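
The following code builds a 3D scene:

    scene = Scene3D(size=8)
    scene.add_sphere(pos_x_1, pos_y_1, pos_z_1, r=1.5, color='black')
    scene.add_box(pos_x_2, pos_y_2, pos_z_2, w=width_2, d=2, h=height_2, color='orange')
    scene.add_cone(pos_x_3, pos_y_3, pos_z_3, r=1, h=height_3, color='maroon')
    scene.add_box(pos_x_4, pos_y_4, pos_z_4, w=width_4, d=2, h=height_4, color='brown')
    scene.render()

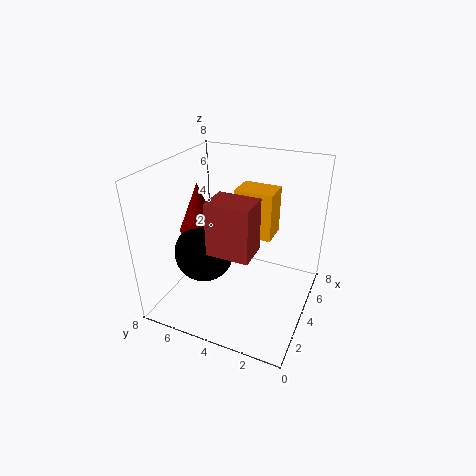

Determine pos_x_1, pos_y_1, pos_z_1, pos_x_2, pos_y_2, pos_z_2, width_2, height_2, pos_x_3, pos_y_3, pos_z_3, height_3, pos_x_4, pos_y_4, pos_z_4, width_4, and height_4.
pos_x_1 = 2
pos_y_1 = 5
pos_z_1 = 4
pos_x_2 = 3.5
pos_y_2 = 2
pos_z_2 = 4.5
width_2 = 1.5
height_2 = 2.5
pos_x_3 = 2.5
pos_y_3 = 5.5
pos_z_3 = 5
height_3 = 2.5
pos_x_4 = 0.5
pos_y_4 = 2
pos_z_4 = 5
width_4 = 1.5
height_4 = 2.5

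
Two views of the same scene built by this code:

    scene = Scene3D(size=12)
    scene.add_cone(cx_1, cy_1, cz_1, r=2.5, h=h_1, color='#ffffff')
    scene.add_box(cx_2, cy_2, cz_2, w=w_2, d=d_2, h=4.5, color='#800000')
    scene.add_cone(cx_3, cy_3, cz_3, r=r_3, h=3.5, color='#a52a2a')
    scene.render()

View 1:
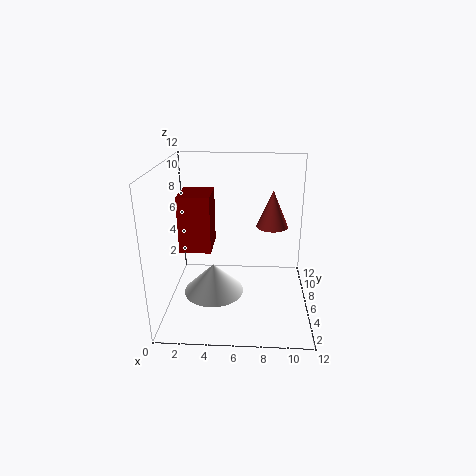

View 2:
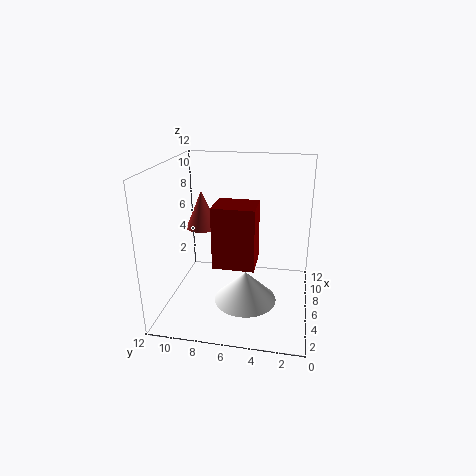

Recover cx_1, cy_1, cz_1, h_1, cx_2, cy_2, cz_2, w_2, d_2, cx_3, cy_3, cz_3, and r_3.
cx_1 = 4; cy_1 = 5; cz_1 = 1.5; h_1 = 2.5; cx_2 = 1.5; cy_2 = 4; cz_2 = 5.5; w_2 = 2.5; d_2 = 3; cx_3 = 9; cy_3 = 10; cz_3 = 5.5; r_3 = 1.5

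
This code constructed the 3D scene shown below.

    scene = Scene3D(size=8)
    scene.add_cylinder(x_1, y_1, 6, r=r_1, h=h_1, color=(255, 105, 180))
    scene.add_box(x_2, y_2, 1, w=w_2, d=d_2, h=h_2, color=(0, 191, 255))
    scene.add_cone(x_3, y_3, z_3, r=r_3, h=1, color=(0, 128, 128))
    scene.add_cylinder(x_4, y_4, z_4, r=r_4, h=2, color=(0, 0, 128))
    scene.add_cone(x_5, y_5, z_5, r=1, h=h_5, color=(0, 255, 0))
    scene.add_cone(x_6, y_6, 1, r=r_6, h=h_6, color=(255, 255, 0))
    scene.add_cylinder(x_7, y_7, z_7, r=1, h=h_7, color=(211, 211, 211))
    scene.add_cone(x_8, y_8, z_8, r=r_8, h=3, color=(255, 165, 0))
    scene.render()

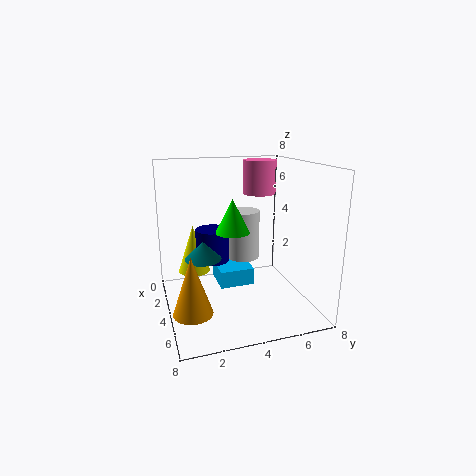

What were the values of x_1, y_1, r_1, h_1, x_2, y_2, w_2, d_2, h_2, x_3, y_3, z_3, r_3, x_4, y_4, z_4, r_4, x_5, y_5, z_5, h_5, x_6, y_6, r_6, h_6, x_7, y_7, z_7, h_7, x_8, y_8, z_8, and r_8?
x_1 = 2; y_1 = 6; r_1 = 1; h_1 = 2; x_2 = 2; y_2 = 3; w_2 = 2; d_2 = 2; h_2 = 1; x_3 = 4; y_3 = 2; z_3 = 3; r_3 = 1; x_4 = 2; y_4 = 3; z_4 = 2; r_4 = 1; x_5 = 3; y_5 = 4; z_5 = 4; h_5 = 2; x_6 = 1; y_6 = 2; r_6 = 1; h_6 = 3; x_7 = 2; y_7 = 5; z_7 = 2; h_7 = 3; x_8 = 6; y_8 = 1; z_8 = 1; r_8 = 1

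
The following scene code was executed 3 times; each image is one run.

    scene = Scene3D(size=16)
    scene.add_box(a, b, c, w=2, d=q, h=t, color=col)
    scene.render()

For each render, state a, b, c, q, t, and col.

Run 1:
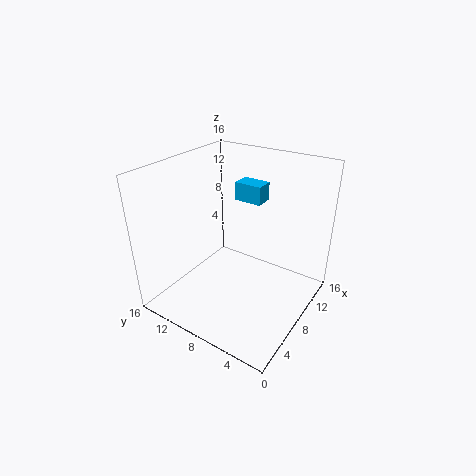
a = 9
b = 6
c = 12
q = 3
t = 2
col = 'deepskyblue'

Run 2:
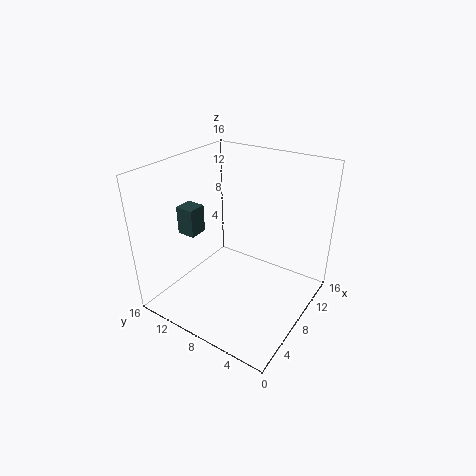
a = 4
b = 11
c = 9
q = 2
t = 3
col = 'darkslategray'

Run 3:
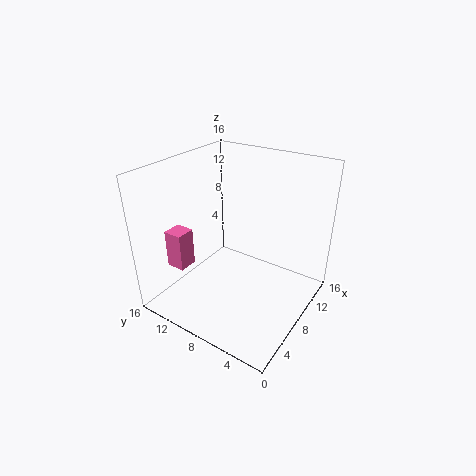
a = 2
b = 11
c = 6
q = 2
t = 4
col = 'hotpink'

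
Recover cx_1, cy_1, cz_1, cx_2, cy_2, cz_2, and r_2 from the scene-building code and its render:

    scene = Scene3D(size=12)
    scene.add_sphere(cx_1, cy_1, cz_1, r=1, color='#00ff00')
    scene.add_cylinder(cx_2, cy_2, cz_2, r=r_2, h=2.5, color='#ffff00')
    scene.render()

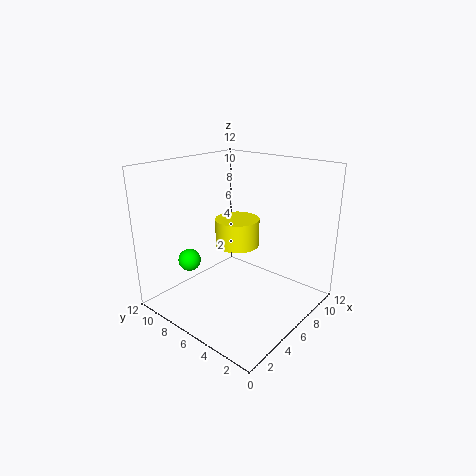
cx_1 = 4.25, cy_1 = 10.25, cz_1 = 3.25, cx_2 = 8, cy_2 = 7.75, cz_2 = 4.25, r_2 = 2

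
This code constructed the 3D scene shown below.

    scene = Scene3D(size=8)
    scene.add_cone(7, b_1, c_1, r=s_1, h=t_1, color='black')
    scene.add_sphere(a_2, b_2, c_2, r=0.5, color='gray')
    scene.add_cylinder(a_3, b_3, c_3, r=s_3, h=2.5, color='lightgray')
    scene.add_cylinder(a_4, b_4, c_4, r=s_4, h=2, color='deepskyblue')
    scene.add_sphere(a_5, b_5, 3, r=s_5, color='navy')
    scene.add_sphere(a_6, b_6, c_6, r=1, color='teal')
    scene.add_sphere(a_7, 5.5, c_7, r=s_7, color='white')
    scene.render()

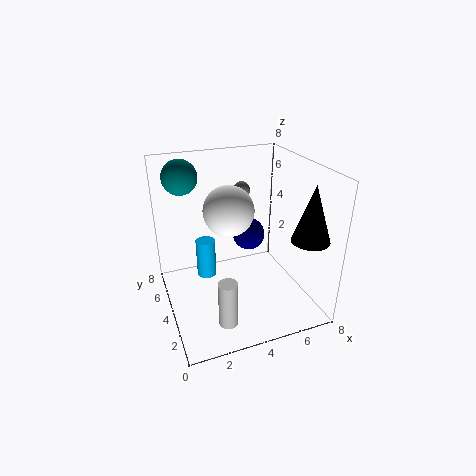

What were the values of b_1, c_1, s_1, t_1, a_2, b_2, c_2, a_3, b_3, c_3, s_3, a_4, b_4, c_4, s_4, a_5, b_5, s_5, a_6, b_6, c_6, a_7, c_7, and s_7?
b_1 = 1.5, c_1 = 4.5, s_1 = 1, t_1 = 3, a_2 = 5, b_2 = 6, c_2 = 6, a_3 = 2.5, b_3 = 1.5, c_3 = 0.5, s_3 = 0.5, a_4 = 2, b_4 = 3.5, c_4 = 2.5, s_4 = 0.5, a_5 = 5.5, b_5 = 6, s_5 = 1, a_6 = 1.5, b_6 = 6.5, c_6 = 7, a_7 = 4, c_7 = 5, s_7 = 1.5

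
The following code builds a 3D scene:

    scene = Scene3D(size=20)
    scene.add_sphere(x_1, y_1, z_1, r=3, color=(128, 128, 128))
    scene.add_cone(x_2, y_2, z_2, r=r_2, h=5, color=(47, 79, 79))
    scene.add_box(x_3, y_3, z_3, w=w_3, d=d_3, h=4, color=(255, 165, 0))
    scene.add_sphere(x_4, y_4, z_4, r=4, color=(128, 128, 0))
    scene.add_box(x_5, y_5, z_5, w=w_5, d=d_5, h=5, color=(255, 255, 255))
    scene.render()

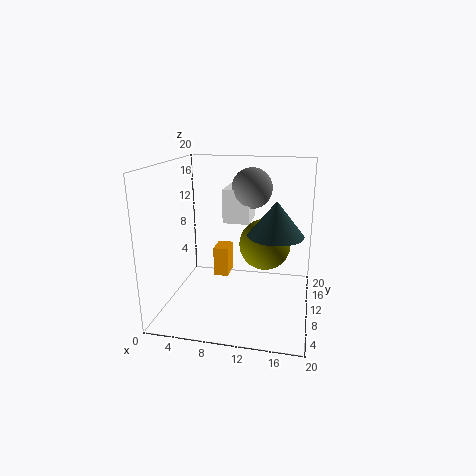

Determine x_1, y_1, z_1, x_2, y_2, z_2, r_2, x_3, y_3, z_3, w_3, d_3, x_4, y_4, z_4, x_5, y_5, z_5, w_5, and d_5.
x_1 = 11
y_1 = 15
z_1 = 16
x_2 = 15
y_2 = 12
z_2 = 10
r_2 = 4
x_3 = 7
y_3 = 8
z_3 = 5
w_3 = 2
d_3 = 3
x_4 = 13
y_4 = 16
z_4 = 7
x_5 = 7
y_5 = 13
z_5 = 11
w_5 = 4
d_5 = 5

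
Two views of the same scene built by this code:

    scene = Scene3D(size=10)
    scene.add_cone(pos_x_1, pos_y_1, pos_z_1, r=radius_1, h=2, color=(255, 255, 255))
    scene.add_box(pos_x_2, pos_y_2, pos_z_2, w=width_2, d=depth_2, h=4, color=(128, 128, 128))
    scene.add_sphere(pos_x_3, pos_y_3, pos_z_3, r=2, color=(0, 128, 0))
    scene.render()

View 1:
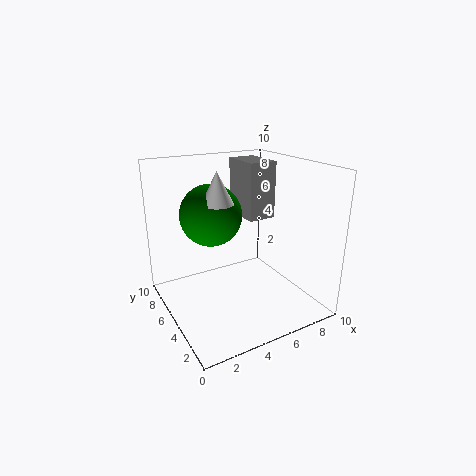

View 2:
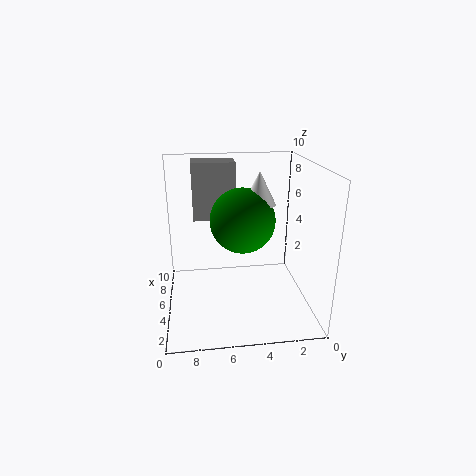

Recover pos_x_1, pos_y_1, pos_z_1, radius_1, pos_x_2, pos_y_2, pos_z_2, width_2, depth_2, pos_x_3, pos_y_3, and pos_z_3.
pos_x_1 = 3
pos_y_1 = 4
pos_z_1 = 8
radius_1 = 1
pos_x_2 = 6
pos_y_2 = 5
pos_z_2 = 6
width_2 = 2
depth_2 = 3
pos_x_3 = 3
pos_y_3 = 5
pos_z_3 = 7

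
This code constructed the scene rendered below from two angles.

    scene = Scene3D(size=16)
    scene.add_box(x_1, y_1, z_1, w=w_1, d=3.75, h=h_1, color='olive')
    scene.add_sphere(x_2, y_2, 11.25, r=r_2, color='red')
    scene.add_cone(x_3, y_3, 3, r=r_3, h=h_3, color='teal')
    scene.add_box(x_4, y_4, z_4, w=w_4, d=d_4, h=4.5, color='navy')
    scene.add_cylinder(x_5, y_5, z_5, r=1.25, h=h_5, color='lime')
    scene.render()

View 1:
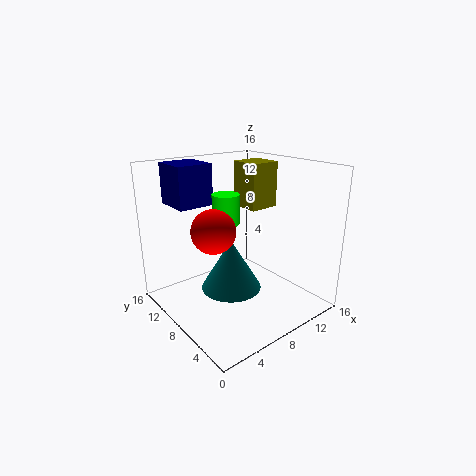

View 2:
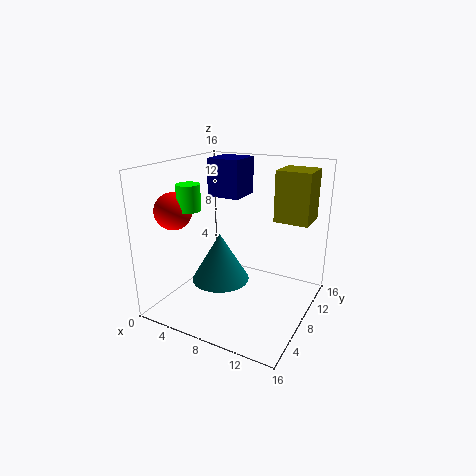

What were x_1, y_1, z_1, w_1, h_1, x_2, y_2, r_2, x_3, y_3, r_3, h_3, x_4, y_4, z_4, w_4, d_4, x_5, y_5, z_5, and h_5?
x_1 = 11.5
y_1 = 9.5
z_1 = 10
w_1 = 3.75
h_1 = 5.5
x_2 = 2.25
y_2 = 4.25
r_2 = 2
x_3 = 6.25
y_3 = 7
r_3 = 3.25
h_3 = 5.5
x_4 = 2.5
y_4 = 10.5
z_4 = 11.5
w_4 = 4
d_4 = 4.25
x_5 = 4
y_5 = 4.75
z_5 = 11.5
h_5 = 2.75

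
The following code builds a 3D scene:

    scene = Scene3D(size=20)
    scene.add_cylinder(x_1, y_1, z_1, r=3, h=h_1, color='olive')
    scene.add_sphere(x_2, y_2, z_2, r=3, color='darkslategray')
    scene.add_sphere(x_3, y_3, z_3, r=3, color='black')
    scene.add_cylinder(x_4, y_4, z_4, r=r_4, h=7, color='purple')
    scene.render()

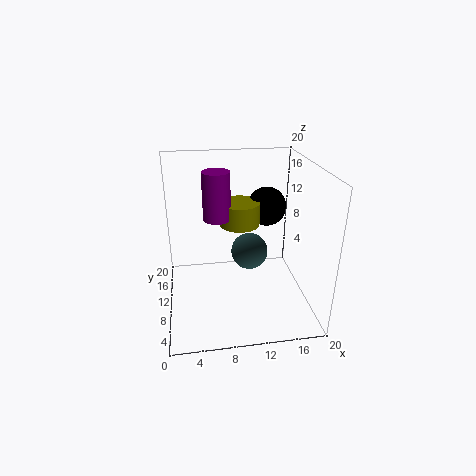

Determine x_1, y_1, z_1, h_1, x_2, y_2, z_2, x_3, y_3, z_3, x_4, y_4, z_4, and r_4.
x_1 = 11, y_1 = 14.5, z_1 = 10, h_1 = 3.5, x_2 = 13, y_2 = 16.5, z_2 = 4, x_3 = 15.5, y_3 = 16, z_3 = 12, x_4 = 7.5, y_4 = 13.5, z_4 = 11.5, r_4 = 2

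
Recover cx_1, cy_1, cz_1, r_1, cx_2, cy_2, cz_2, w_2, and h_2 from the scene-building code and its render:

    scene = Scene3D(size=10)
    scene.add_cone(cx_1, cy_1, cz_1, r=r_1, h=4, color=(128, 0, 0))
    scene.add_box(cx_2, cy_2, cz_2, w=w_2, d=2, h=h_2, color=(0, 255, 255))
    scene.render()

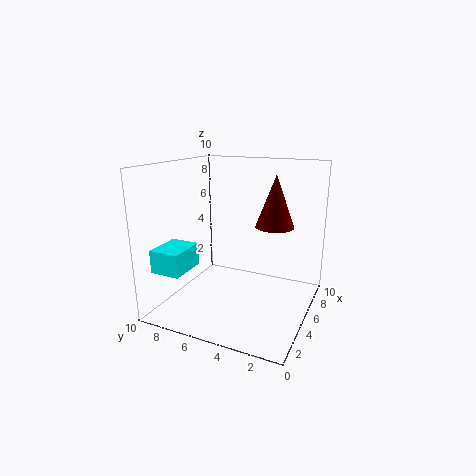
cx_1 = 8.5; cy_1 = 3.5; cz_1 = 5; r_1 = 1.5; cx_2 = 0.5; cy_2 = 7; cz_2 = 3.5; w_2 = 2.5; h_2 = 1.5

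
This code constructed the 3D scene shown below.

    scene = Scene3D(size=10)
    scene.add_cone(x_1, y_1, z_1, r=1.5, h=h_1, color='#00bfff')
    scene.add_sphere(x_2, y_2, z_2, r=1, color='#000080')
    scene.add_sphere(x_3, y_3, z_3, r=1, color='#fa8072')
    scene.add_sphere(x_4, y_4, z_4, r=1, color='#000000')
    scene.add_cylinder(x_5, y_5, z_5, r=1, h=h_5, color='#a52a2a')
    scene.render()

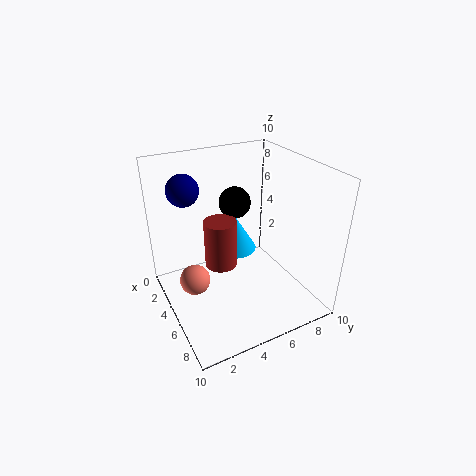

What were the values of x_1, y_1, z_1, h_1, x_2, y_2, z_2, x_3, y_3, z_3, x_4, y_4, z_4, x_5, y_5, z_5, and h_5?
x_1 = 4.5
y_1 = 5
z_1 = 4
h_1 = 2.5
x_2 = 4.5
y_2 = 1.5
z_2 = 9
x_3 = 5.5
y_3 = 1.5
z_3 = 3
x_4 = 5.5
y_4 = 4.5
z_4 = 8
x_5 = 6.5
y_5 = 3
z_5 = 4.5
h_5 = 3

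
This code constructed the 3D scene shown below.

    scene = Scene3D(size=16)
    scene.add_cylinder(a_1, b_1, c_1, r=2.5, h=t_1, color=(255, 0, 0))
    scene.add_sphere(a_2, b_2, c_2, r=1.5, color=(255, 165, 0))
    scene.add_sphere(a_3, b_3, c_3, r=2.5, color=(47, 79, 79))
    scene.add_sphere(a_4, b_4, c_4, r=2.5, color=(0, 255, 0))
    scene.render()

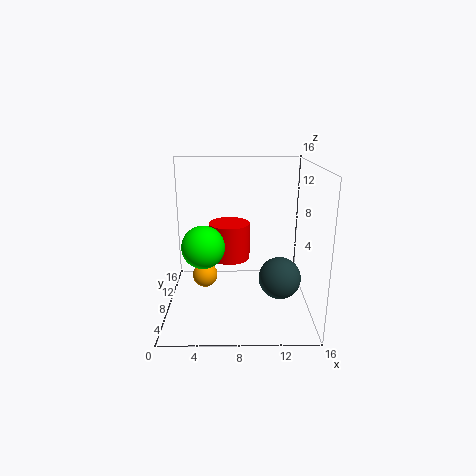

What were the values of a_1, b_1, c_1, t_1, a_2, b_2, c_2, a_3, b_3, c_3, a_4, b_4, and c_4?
a_1 = 7
b_1 = 12
c_1 = 4
t_1 = 4.5
a_2 = 4
b_2 = 10
c_2 = 2.5
a_3 = 13
b_3 = 9
c_3 = 2.5
a_4 = 4
b_4 = 9
c_4 = 6.5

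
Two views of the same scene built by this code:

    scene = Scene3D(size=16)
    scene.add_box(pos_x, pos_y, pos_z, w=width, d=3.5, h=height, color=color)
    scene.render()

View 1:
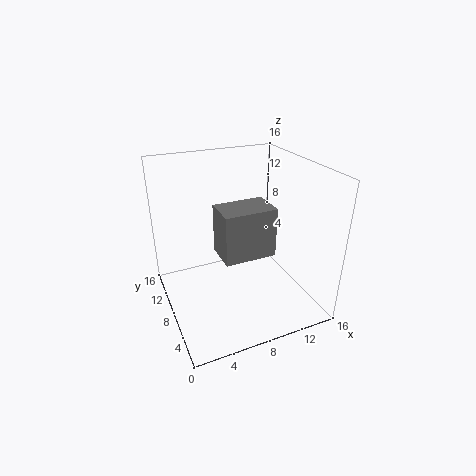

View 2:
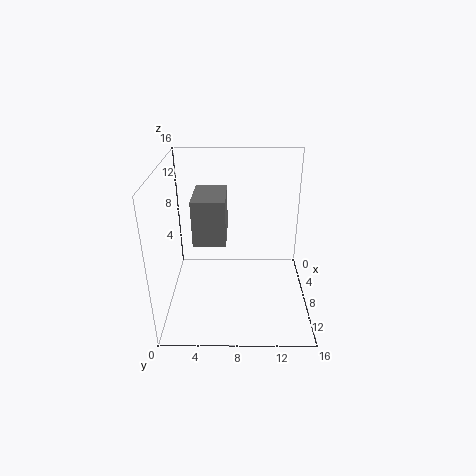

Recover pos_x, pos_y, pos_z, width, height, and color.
pos_x = 4.75, pos_y = 3.25, pos_z = 8, width = 5.25, height = 5, color = 'gray'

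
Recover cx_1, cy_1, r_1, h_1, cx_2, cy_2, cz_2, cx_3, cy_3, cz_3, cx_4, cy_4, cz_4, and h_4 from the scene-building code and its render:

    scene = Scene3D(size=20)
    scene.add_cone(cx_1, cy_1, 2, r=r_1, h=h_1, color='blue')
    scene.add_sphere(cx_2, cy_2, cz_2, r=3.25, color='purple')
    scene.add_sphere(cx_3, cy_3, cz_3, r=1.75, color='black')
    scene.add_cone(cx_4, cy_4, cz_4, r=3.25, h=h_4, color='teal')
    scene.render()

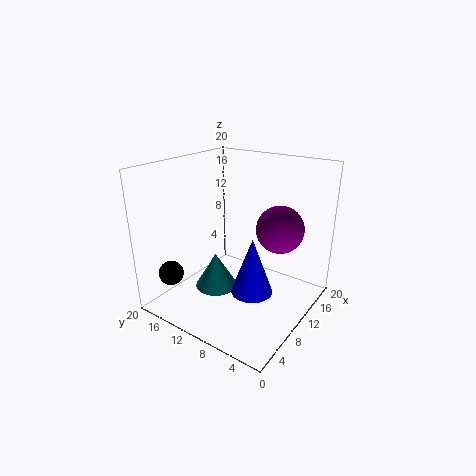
cx_1 = 10.25
cy_1 = 7.75
r_1 = 3
h_1 = 8.25
cx_2 = 12.75
cy_2 = 5
cz_2 = 11.5
cx_3 = 4
cy_3 = 17.5
cz_3 = 4.75
cx_4 = 10.75
cy_4 = 14.75
cz_4 = 0.25
h_4 = 5.5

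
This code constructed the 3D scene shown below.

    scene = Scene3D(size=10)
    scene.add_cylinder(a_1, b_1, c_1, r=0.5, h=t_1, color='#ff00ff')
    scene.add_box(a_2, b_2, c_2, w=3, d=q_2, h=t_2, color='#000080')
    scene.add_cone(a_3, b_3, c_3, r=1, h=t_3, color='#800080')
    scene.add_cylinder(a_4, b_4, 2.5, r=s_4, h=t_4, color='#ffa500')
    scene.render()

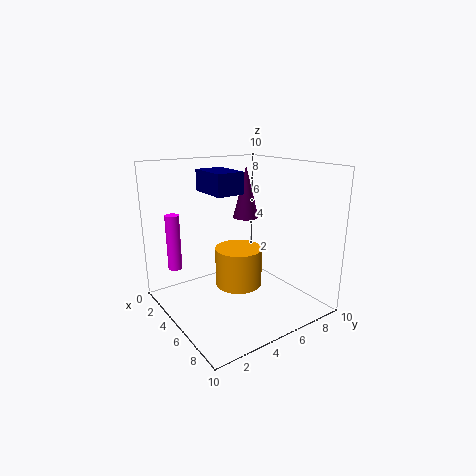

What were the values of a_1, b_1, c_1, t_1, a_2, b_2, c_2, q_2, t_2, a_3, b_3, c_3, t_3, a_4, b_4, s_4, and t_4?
a_1 = 2, b_1 = 1.5, c_1 = 2.5, t_1 = 4, a_2 = 2, b_2 = 3.5, c_2 = 8, q_2 = 2, t_2 = 1.5, a_3 = 2.5, b_3 = 7.5, c_3 = 5.5, t_3 = 4, a_4 = 6.5, b_4 = 4, s_4 = 1.5, t_4 = 2.5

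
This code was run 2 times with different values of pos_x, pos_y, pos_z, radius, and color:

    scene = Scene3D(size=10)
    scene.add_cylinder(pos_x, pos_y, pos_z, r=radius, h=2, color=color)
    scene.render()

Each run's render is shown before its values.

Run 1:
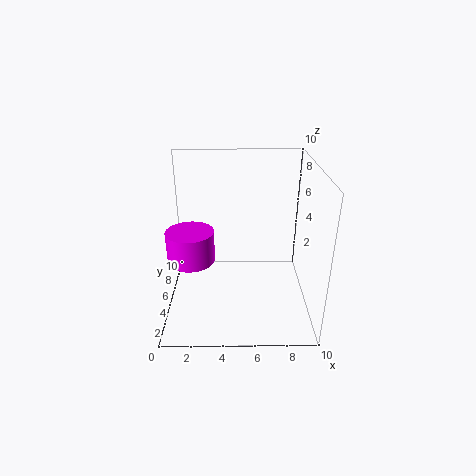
pos_x = 2
pos_y = 3
pos_z = 4.5
radius = 1.5
color = 'magenta'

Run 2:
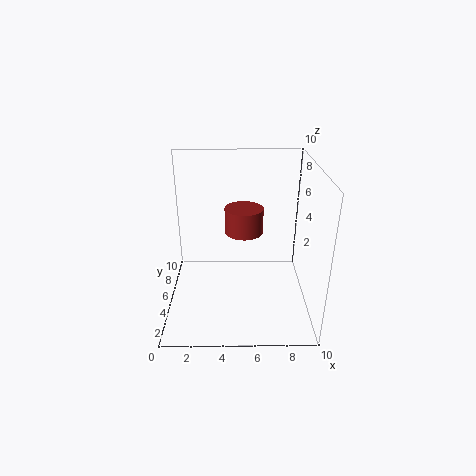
pos_x = 5.5
pos_y = 8
pos_z = 4
radius = 1.5
color = 'brown'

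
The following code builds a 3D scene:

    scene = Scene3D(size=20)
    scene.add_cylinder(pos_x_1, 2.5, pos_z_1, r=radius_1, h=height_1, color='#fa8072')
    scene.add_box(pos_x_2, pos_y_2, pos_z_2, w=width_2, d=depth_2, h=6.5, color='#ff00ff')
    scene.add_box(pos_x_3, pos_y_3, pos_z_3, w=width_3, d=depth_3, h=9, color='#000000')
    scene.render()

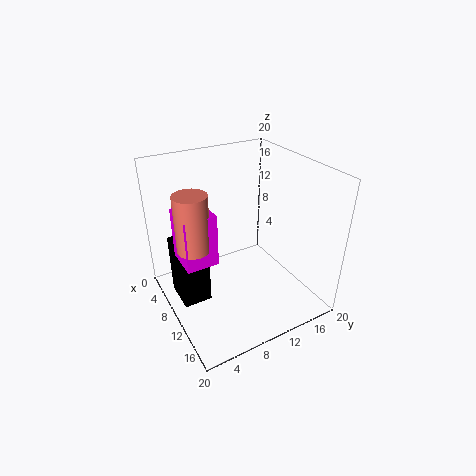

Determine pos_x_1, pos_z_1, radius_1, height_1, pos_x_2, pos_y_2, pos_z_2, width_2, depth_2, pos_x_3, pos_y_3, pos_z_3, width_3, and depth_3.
pos_x_1 = 12.5
pos_z_1 = 12
radius_1 = 2
height_1 = 7
pos_x_2 = 9.5
pos_y_2 = 1
pos_z_2 = 10
width_2 = 4.5
depth_2 = 4
pos_x_3 = 5
pos_y_3 = 1.5
pos_z_3 = 1
width_3 = 5
depth_3 = 4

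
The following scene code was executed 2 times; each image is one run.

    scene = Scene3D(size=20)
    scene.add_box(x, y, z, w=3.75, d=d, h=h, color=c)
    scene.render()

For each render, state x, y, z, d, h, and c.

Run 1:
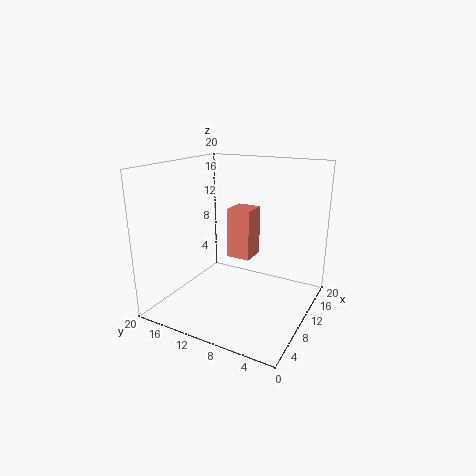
x = 11.25, y = 9, z = 6.25, d = 3.5, h = 7.25, c = 'salmon'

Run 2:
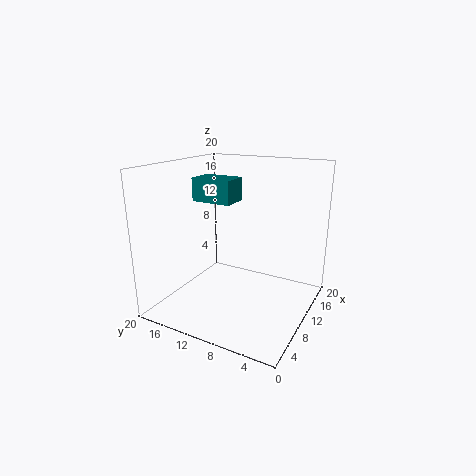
x = 8.75, y = 10.75, z = 14.75, d = 5.75, h = 3.25, c = 'teal'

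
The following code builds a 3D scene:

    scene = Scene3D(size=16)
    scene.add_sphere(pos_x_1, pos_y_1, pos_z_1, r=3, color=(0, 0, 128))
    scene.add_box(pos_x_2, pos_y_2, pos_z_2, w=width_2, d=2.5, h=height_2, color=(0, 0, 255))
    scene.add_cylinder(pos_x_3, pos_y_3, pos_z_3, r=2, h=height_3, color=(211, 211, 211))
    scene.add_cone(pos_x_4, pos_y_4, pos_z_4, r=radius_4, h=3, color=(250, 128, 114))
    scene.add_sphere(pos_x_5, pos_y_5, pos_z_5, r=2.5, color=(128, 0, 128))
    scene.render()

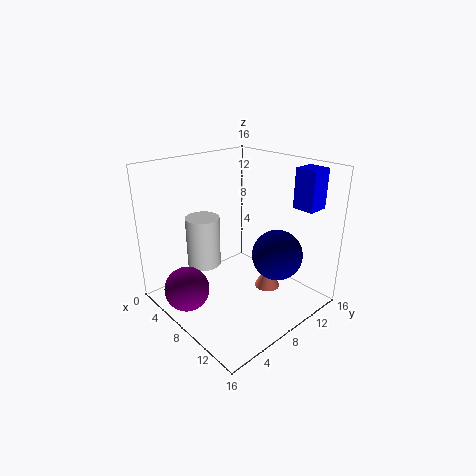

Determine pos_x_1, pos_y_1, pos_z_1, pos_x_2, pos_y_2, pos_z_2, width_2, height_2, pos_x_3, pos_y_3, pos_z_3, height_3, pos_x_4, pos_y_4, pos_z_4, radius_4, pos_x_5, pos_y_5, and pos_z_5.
pos_x_1 = 10; pos_y_1 = 12.5; pos_z_1 = 5; pos_x_2 = 11; pos_y_2 = 13.5; pos_z_2 = 11; width_2 = 2.5; height_2 = 4.5; pos_x_3 = 3.5; pos_y_3 = 6.5; pos_z_3 = 3.5; height_3 = 6; pos_x_4 = 9.5; pos_y_4 = 11.5; pos_z_4 = 1; radius_4 = 1.5; pos_x_5 = 5.5; pos_y_5 = 2.5; pos_z_5 = 2.5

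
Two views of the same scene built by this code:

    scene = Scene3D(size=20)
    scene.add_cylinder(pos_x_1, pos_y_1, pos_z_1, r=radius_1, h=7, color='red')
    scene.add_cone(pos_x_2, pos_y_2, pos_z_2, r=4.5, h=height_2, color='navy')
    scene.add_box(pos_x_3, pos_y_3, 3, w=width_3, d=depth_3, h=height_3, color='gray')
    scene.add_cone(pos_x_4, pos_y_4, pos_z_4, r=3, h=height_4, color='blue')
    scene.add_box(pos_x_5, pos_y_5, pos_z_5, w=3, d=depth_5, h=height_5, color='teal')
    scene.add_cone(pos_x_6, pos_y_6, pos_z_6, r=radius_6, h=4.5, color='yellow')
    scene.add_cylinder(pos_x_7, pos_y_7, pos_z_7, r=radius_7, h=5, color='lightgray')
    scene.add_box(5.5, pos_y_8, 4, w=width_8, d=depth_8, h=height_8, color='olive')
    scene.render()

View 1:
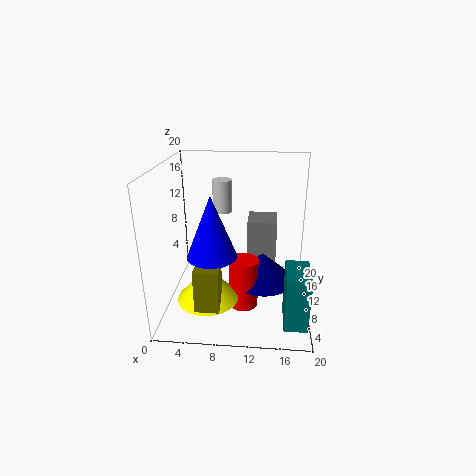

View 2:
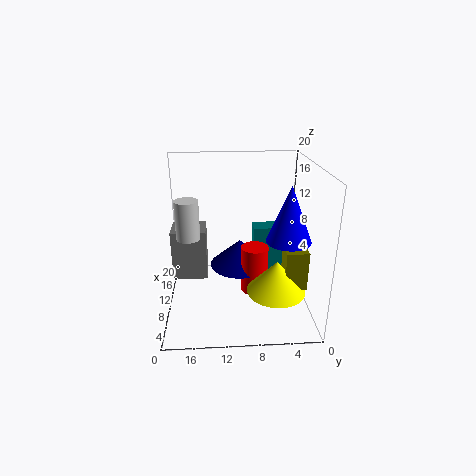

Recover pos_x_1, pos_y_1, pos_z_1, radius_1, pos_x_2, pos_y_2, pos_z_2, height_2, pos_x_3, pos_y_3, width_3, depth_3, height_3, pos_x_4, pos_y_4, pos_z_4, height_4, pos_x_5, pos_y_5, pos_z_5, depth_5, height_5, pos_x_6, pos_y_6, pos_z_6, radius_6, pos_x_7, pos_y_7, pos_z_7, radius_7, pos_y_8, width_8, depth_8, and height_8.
pos_x_1 = 11, pos_y_1 = 7.5, pos_z_1 = 1, radius_1 = 2, pos_x_2 = 13.5, pos_y_2 = 9.5, pos_z_2 = 4, height_2 = 4, pos_x_3 = 11, pos_y_3 = 14.5, width_3 = 4.5, depth_3 = 5, height_3 = 7.5, pos_x_4 = 7.5, pos_y_4 = 3.5, pos_z_4 = 10.5, height_4 = 7.5, pos_x_5 = 16.5, pos_y_5 = 2, pos_z_5 = 1, depth_5 = 5, height_5 = 7.5, pos_x_6 = 6.5, pos_y_6 = 5, pos_z_6 = 3.5, radius_6 = 4, pos_x_7 = 7, pos_y_7 = 16.5, pos_z_7 = 11.5, radius_7 = 1.5, pos_y_8 = 1, width_8 = 3, depth_8 = 3, height_8 = 5.5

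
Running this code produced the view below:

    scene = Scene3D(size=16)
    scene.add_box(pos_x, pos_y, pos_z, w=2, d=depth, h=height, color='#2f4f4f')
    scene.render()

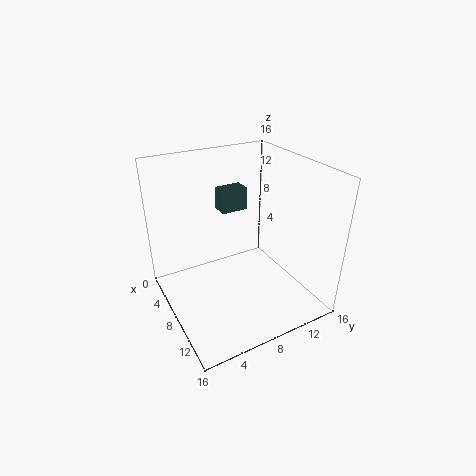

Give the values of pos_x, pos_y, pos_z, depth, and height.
pos_x = 4.5
pos_y = 7
pos_z = 10.5
depth = 3
height = 2.5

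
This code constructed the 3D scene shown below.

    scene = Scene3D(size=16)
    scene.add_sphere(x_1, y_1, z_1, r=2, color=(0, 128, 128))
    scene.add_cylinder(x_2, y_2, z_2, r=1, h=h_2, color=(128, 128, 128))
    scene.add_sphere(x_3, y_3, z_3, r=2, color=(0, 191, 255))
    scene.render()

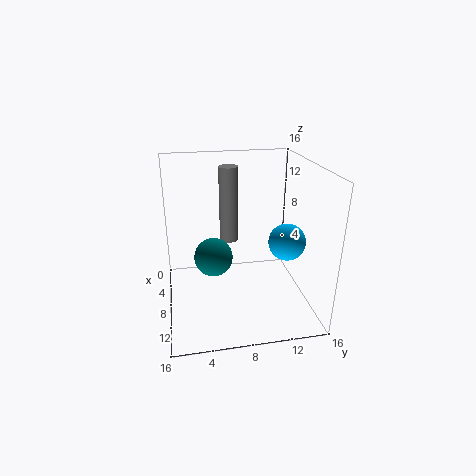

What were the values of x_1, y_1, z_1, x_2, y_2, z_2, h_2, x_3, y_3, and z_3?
x_1 = 10, y_1 = 5, z_1 = 7, x_2 = 8, y_2 = 7, z_2 = 8, h_2 = 8, x_3 = 10, y_3 = 13, z_3 = 8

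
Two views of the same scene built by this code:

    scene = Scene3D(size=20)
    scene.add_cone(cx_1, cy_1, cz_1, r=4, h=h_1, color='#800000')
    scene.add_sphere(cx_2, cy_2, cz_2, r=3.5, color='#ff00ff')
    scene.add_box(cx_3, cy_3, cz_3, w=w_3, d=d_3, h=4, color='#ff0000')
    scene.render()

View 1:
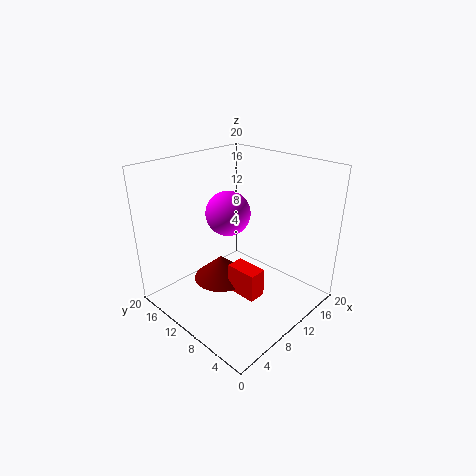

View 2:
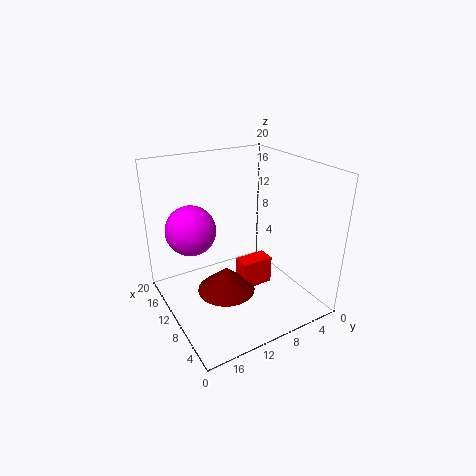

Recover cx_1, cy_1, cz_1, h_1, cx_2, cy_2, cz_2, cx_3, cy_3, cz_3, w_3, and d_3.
cx_1 = 9, cy_1 = 12.5, cz_1 = 3, h_1 = 3.5, cx_2 = 13.5, cy_2 = 15.5, cz_2 = 11, cx_3 = 8, cy_3 = 5.5, cz_3 = 2.5, w_3 = 2.5, d_3 = 4.5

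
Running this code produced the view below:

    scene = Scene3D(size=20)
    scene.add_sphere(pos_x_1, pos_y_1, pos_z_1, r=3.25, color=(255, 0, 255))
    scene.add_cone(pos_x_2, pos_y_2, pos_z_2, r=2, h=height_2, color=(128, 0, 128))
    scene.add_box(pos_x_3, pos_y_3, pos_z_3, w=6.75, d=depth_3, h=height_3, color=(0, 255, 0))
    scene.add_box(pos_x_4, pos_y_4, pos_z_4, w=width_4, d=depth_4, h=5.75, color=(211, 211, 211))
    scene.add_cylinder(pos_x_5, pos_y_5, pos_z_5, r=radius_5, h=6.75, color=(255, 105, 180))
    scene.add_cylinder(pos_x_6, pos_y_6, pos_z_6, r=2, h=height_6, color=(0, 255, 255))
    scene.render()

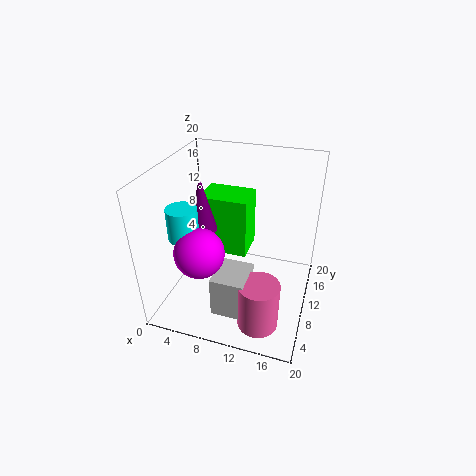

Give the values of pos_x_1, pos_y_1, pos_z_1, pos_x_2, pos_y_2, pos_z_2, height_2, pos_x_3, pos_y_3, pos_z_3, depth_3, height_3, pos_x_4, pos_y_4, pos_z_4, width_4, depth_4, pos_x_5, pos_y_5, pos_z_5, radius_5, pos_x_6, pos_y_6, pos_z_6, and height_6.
pos_x_1 = 6.5, pos_y_1 = 4.75, pos_z_1 = 10.25, pos_x_2 = 5.25, pos_y_2 = 9, pos_z_2 = 11.25, height_2 = 7.5, pos_x_3 = 4.25, pos_y_3 = 10.25, pos_z_3 = 6.75, depth_3 = 5, height_3 = 8.5, pos_x_4 = 8.25, pos_y_4 = 3.25, pos_z_4 = 1.5, width_4 = 4.5, depth_4 = 5.25, pos_x_5 = 14.5, pos_y_5 = 4.75, pos_z_5 = 0.25, radius_5 = 2.75, pos_x_6 = 4, pos_y_6 = 5.75, pos_z_6 = 11.5, height_6 = 4.25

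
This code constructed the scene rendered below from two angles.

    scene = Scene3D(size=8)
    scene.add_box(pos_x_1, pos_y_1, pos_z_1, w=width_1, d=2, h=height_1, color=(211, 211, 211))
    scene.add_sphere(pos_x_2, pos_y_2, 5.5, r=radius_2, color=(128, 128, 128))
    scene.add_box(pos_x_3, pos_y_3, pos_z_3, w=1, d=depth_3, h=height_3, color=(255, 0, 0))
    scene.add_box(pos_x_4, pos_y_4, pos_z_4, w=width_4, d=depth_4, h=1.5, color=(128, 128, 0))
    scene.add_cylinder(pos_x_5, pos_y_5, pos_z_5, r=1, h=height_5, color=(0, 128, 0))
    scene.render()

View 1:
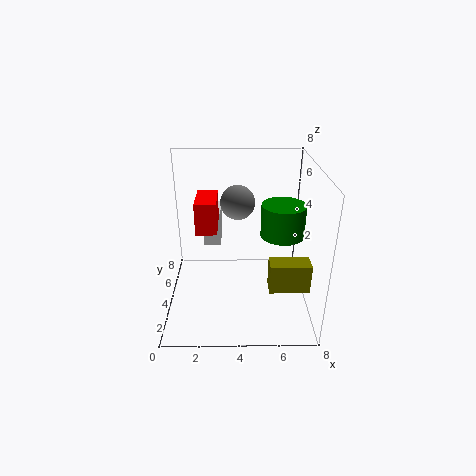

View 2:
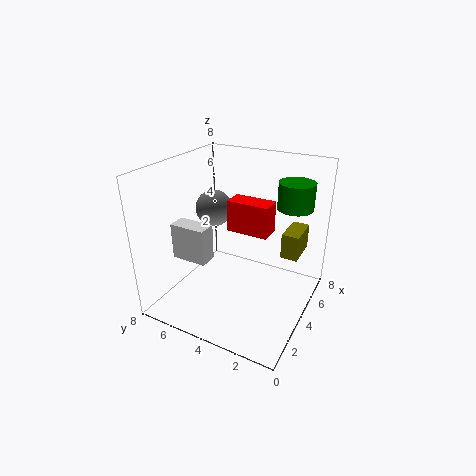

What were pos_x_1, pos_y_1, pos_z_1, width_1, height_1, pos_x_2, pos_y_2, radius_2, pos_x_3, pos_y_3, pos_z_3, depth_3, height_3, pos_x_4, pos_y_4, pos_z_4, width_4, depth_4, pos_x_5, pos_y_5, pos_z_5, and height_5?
pos_x_1 = 2
pos_y_1 = 5
pos_z_1 = 3
width_1 = 1
height_1 = 2
pos_x_2 = 4
pos_y_2 = 5.5
radius_2 = 1
pos_x_3 = 2
pos_y_3 = 1.5
pos_z_3 = 5.5
depth_3 = 2
height_3 = 1.5
pos_x_4 = 5.5
pos_y_4 = 1
pos_z_4 = 2.5
width_4 = 2
depth_4 = 1
pos_x_5 = 6
pos_y_5 = 1.5
pos_z_5 = 5.5
height_5 = 1.5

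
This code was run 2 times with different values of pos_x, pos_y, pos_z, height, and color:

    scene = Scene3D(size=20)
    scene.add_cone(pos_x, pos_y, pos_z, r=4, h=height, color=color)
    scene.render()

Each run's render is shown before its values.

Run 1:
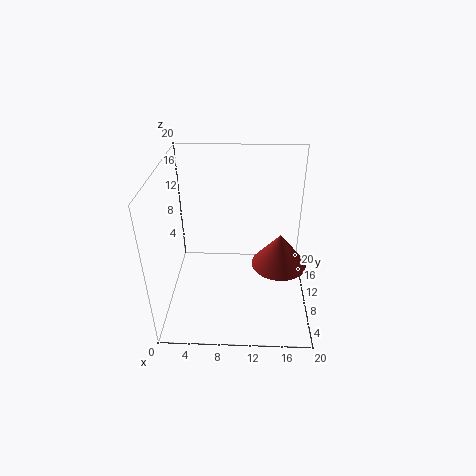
pos_x = 16
pos_y = 11
pos_z = 5
height = 5
color = 'brown'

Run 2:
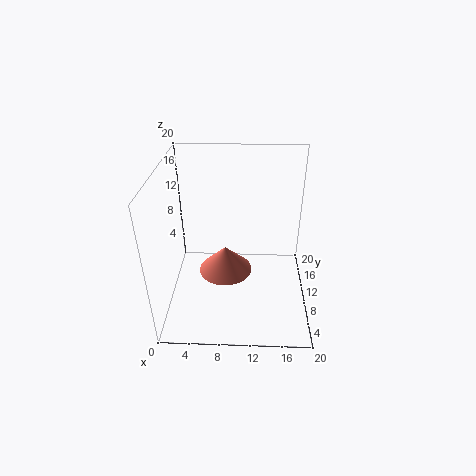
pos_x = 8
pos_y = 12
pos_z = 3
height = 4
color = 'salmon'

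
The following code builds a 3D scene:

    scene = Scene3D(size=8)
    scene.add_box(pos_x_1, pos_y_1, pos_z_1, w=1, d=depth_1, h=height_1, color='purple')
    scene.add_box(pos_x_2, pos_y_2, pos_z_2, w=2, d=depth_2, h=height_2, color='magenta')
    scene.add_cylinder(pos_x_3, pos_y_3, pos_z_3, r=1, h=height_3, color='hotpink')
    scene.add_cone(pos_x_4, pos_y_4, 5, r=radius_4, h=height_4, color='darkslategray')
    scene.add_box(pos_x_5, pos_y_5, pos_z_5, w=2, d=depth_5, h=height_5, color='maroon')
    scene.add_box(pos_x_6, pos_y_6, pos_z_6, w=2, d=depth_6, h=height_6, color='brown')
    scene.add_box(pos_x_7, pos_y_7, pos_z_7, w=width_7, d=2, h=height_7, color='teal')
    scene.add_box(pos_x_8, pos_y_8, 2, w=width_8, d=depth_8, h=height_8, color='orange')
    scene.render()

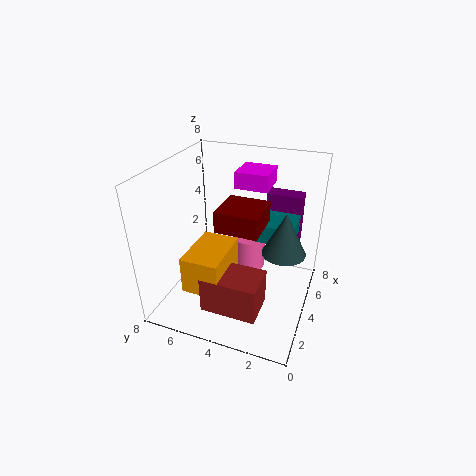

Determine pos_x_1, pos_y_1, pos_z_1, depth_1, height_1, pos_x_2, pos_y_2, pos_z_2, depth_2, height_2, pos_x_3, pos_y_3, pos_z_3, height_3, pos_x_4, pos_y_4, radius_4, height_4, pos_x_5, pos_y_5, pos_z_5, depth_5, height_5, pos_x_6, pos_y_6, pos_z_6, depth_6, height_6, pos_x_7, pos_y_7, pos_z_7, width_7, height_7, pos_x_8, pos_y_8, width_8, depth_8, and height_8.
pos_x_1 = 6; pos_y_1 = 1; pos_z_1 = 3; depth_1 = 2; height_1 = 3; pos_x_2 = 6; pos_y_2 = 3; pos_z_2 = 6; depth_2 = 2; height_2 = 1; pos_x_3 = 6; pos_y_3 = 4; pos_z_3 = 1; height_3 = 2; pos_x_4 = 2; pos_y_4 = 1; radius_4 = 1; height_4 = 2; pos_x_5 = 1; pos_y_5 = 2; pos_z_5 = 6; depth_5 = 2; height_5 = 1; pos_x_6 = 1; pos_y_6 = 2; pos_z_6 = 1; depth_6 = 3; height_6 = 2; pos_x_7 = 4; pos_y_7 = 1; pos_z_7 = 4; width_7 = 2; height_7 = 1; pos_x_8 = 1; pos_y_8 = 4; width_8 = 3; depth_8 = 2; height_8 = 2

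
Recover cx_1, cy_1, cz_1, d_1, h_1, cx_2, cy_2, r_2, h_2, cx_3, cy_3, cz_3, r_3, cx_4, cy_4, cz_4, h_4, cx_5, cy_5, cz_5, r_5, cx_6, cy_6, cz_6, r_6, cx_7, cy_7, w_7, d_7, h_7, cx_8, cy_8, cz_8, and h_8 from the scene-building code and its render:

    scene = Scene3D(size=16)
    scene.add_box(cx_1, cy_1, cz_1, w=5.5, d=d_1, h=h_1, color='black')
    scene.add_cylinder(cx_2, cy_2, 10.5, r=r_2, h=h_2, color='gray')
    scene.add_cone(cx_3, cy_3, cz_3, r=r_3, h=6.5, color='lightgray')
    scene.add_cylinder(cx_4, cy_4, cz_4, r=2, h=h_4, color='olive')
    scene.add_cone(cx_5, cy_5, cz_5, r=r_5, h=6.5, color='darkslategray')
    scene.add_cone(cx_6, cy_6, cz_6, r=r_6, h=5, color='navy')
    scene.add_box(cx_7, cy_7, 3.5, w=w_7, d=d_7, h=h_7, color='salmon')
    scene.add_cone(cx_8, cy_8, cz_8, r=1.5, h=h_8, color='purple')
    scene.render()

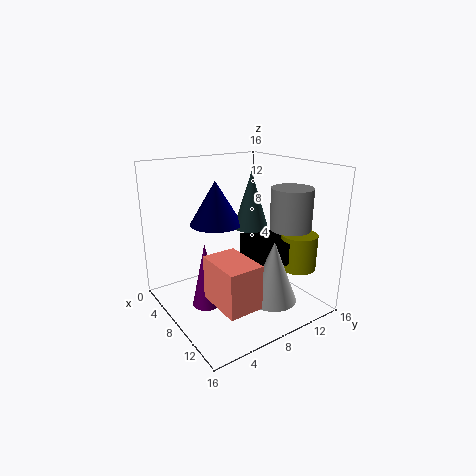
cx_1 = 7; cy_1 = 9; cz_1 = 5.5; d_1 = 3.5; h_1 = 2.5; cx_2 = 14; cy_2 = 10; r_2 = 2; h_2 = 4; cx_3 = 13; cy_3 = 9; cz_3 = 2.5; r_3 = 2.5; cx_4 = 12; cy_4 = 13.5; cz_4 = 4.5; h_4 = 4; cx_5 = 7; cy_5 = 10.5; cz_5 = 8.5; r_5 = 2; cx_6 = 5; cy_6 = 7; cz_6 = 9; r_6 = 3; cx_7 = 10; cy_7 = 2.5; w_7 = 5; d_7 = 3.5; h_7 = 4.5; cx_8 = 8.5; cy_8 = 3.5; cz_8 = 1.5; h_8 = 7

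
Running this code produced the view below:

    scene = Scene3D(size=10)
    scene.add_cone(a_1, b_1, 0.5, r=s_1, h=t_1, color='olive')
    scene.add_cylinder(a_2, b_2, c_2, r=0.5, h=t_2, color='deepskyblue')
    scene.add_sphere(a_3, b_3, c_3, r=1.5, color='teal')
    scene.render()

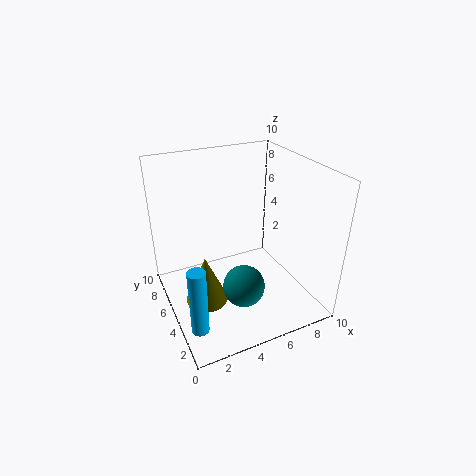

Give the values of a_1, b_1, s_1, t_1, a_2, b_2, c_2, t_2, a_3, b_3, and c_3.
a_1 = 2.5
b_1 = 5
s_1 = 1.5
t_1 = 3.5
a_2 = 0.5
b_2 = 0.5
c_2 = 2.5
t_2 = 4
a_3 = 5
b_3 = 4
c_3 = 1.5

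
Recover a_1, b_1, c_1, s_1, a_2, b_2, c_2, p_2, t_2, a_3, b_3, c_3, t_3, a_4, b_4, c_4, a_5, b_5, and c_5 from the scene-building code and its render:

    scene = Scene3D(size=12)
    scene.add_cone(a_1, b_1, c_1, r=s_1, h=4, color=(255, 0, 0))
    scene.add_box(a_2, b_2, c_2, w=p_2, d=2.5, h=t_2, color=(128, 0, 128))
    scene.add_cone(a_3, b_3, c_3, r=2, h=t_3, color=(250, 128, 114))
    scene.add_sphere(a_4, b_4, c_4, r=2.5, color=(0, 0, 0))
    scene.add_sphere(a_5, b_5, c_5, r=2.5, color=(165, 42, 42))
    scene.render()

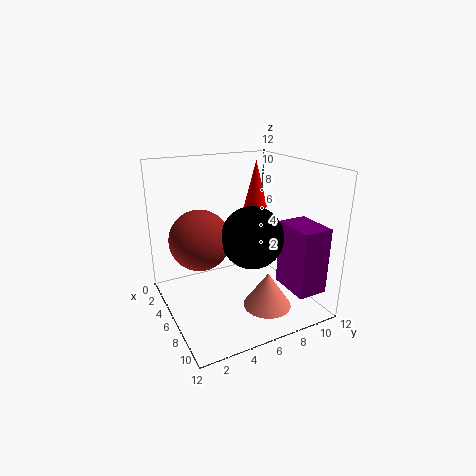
a_1 = 4.5; b_1 = 8.5; c_1 = 8; s_1 = 1; a_2 = 7.5; b_2 = 9; c_2 = 2; p_2 = 3.5; t_2 = 5.5; a_3 = 8.5; b_3 = 7.5; c_3 = 0.5; t_3 = 3; a_4 = 7.5; b_4 = 6.5; c_4 = 6.5; a_5 = 5; b_5 = 3; c_5 = 6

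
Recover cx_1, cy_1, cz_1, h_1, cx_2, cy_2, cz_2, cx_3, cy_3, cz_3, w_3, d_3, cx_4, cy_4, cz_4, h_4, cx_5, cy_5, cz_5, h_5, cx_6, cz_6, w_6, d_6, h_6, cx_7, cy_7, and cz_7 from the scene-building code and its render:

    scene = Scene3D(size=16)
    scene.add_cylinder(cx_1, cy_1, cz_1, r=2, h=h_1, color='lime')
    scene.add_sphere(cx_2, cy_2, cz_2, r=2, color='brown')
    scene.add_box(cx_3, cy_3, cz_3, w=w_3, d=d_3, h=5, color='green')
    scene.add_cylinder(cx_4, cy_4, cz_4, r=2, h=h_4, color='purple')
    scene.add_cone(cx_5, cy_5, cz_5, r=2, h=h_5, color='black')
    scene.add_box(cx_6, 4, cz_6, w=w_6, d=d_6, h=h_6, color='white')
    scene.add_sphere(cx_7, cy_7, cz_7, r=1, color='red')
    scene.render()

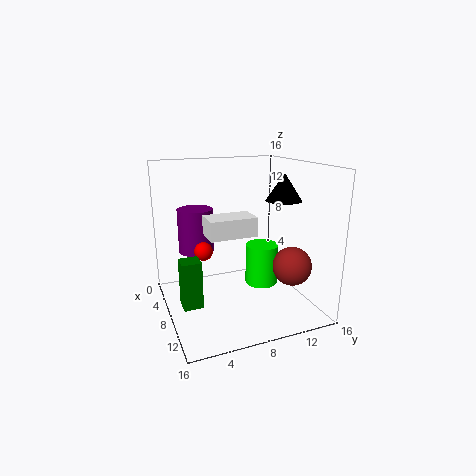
cx_1 = 6, cy_1 = 12, cz_1 = 1, h_1 = 5, cx_2 = 13, cy_2 = 12, cz_2 = 6, cx_3 = 9, cy_3 = 1, cz_3 = 2, w_3 = 2, d_3 = 2, cx_4 = 5, cy_4 = 4, cz_4 = 6, h_4 = 5, cx_5 = 9, cy_5 = 13, cz_5 = 12, h_5 = 3, cx_6 = 8, cz_6 = 9, w_6 = 3, d_6 = 5, h_6 = 2, cx_7 = 8, cy_7 = 4, cz_7 = 7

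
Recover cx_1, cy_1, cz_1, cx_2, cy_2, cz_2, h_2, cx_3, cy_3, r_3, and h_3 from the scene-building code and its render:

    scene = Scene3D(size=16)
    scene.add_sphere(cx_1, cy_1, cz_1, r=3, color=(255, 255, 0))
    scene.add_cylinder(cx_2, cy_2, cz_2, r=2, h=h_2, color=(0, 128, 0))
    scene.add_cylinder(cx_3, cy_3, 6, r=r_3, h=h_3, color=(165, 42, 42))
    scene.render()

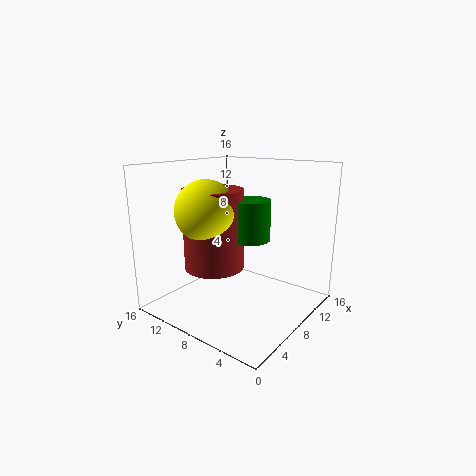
cx_1 = 3; cy_1 = 8; cz_1 = 12; cx_2 = 6; cy_2 = 5; cz_2 = 9; h_2 = 4; cx_3 = 4; cy_3 = 8; r_3 = 3; h_3 = 8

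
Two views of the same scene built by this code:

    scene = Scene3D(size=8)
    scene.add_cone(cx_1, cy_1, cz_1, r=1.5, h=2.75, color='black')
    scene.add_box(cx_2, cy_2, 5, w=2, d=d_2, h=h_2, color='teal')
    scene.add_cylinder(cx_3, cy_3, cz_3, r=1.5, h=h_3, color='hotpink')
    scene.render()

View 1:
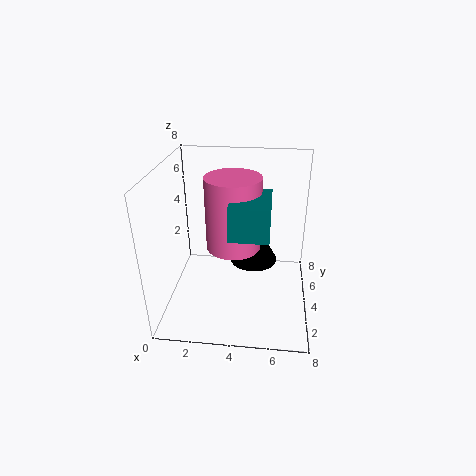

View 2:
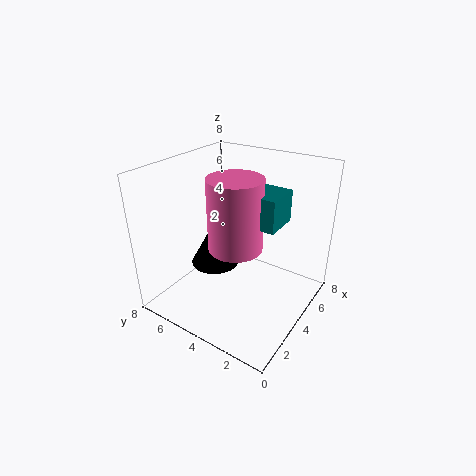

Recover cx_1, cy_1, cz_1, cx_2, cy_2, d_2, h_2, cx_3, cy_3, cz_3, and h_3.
cx_1 = 4.75
cy_1 = 6.25
cz_1 = 1.25
cx_2 = 3.75
cy_2 = 1.75
d_2 = 2.75
h_2 = 1.75
cx_3 = 3.75
cy_3 = 4
cz_3 = 3.5
h_3 = 4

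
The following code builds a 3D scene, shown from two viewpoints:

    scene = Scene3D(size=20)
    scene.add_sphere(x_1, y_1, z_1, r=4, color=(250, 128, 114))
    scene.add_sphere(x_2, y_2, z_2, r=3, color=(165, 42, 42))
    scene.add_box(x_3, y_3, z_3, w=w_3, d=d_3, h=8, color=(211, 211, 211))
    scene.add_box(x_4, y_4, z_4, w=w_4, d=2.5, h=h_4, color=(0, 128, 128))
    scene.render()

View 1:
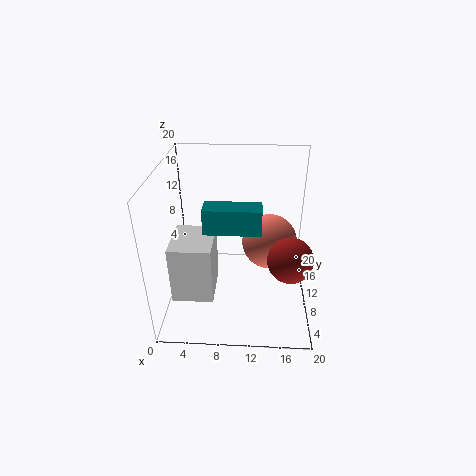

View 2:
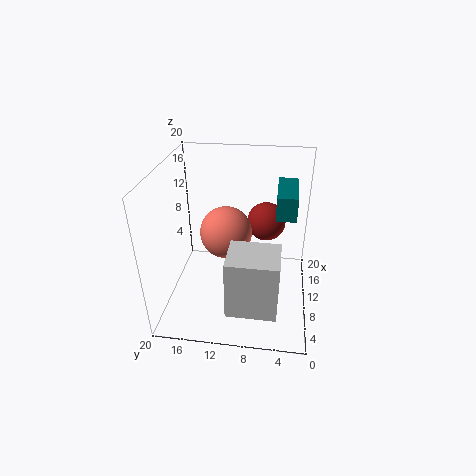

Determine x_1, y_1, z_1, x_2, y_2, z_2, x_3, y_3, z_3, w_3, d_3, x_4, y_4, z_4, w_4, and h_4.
x_1 = 14.5; y_1 = 12.5; z_1 = 8; x_2 = 17; y_2 = 6.5; z_2 = 9; x_3 = 1.5; y_3 = 4; z_3 = 3.5; w_3 = 5.5; d_3 = 6.5; x_4 = 6.5; y_4 = 2.5; z_4 = 15; w_4 = 6.5; h_4 = 3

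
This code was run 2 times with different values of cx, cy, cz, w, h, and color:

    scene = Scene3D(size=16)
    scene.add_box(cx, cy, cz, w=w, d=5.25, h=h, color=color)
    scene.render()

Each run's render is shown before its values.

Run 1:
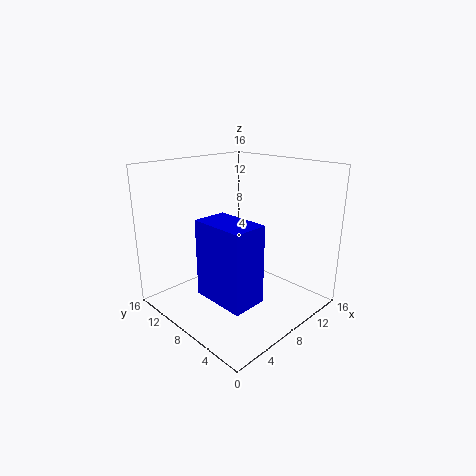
cx = 0.75; cy = 0.75; cz = 5; w = 3.25; h = 7.25; color = 'blue'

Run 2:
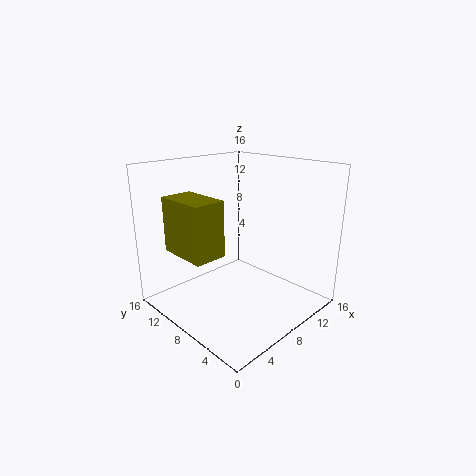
cx = 0.5; cy = 5.5; cz = 8; w = 3.25; h = 5.5; color = 'olive'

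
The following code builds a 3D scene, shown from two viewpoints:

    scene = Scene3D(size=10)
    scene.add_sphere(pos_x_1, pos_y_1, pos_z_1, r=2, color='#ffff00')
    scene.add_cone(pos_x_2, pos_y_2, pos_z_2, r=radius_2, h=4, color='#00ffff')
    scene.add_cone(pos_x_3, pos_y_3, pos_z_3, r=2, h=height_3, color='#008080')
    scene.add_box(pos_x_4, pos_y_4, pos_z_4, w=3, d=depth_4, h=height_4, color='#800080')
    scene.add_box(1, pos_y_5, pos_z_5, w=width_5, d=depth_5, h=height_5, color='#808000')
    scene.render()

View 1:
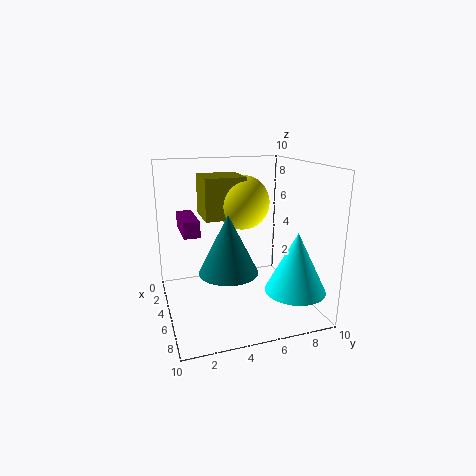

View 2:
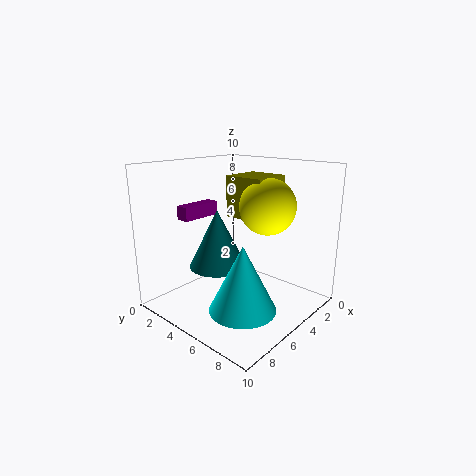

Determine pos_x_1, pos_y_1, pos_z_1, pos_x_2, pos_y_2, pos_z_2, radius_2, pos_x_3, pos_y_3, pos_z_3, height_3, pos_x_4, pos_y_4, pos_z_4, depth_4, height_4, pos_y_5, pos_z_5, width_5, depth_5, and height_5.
pos_x_1 = 3, pos_y_1 = 6, pos_z_1 = 7, pos_x_2 = 8, pos_y_2 = 8, pos_z_2 = 2, radius_2 = 2, pos_x_3 = 6, pos_y_3 = 4, pos_z_3 = 3, height_3 = 4, pos_x_4 = 4, pos_y_4 = 1, pos_z_4 = 6, depth_4 = 1, height_4 = 1, pos_y_5 = 3, pos_z_5 = 6, width_5 = 3, depth_5 = 3, height_5 = 3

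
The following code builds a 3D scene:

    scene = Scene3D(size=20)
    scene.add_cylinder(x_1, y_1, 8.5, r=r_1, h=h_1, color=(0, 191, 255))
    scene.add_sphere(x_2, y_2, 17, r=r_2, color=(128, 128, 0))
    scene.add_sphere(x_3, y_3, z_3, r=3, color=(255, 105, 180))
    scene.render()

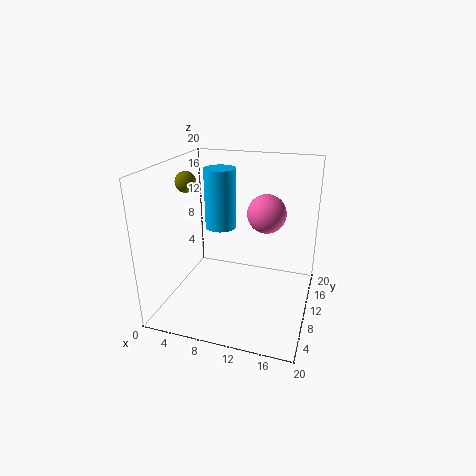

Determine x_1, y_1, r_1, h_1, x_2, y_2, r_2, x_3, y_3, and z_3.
x_1 = 5, y_1 = 16.5, r_1 = 2.5, h_1 = 9.5, x_2 = 2, y_2 = 11, r_2 = 1.5, x_3 = 12.5, y_3 = 16.5, z_3 = 11.5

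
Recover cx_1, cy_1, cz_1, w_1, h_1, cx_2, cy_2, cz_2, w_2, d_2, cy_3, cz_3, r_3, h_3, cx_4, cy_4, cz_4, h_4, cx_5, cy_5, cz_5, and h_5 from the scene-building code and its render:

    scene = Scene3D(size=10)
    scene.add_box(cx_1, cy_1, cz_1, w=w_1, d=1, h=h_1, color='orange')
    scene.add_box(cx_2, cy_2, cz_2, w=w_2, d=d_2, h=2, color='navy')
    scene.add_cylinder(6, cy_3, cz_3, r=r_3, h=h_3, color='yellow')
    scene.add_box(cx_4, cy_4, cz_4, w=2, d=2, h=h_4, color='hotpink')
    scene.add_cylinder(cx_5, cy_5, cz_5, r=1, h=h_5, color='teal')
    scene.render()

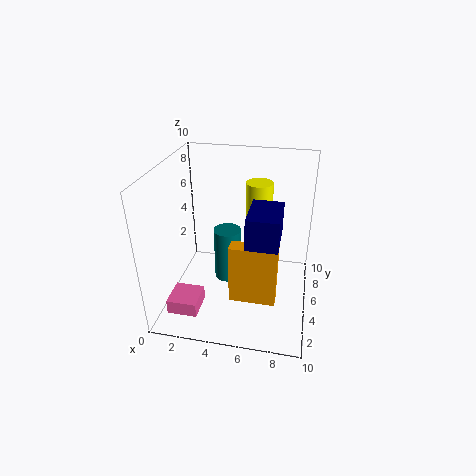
cx_1 = 5; cy_1 = 2; cz_1 = 2; w_1 = 3; h_1 = 4; cx_2 = 6; cy_2 = 2; cz_2 = 6; w_2 = 2; d_2 = 3; cy_3 = 8; cz_3 = 3; r_3 = 1; h_3 = 5; cx_4 = 1; cy_4 = 1; cz_4 = 1; h_4 = 1; cx_5 = 4; cy_5 = 6; cz_5 = 1; h_5 = 4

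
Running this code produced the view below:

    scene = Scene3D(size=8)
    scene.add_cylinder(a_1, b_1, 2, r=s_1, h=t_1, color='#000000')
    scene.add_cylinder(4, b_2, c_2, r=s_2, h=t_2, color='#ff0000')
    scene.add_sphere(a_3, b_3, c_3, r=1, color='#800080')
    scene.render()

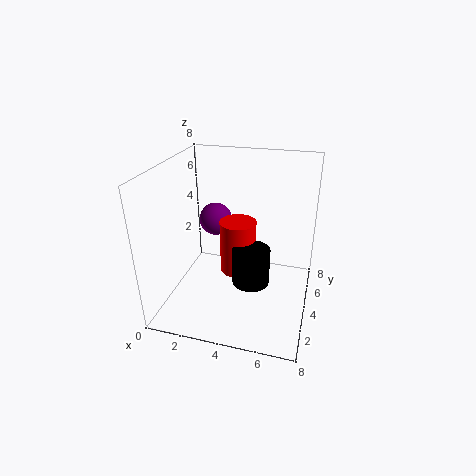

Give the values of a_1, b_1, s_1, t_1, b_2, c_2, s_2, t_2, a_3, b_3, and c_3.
a_1 = 5, b_1 = 3, s_1 = 1, t_1 = 2, b_2 = 4, c_2 = 2, s_2 = 1, t_2 = 3, a_3 = 2, b_3 = 6, c_3 = 4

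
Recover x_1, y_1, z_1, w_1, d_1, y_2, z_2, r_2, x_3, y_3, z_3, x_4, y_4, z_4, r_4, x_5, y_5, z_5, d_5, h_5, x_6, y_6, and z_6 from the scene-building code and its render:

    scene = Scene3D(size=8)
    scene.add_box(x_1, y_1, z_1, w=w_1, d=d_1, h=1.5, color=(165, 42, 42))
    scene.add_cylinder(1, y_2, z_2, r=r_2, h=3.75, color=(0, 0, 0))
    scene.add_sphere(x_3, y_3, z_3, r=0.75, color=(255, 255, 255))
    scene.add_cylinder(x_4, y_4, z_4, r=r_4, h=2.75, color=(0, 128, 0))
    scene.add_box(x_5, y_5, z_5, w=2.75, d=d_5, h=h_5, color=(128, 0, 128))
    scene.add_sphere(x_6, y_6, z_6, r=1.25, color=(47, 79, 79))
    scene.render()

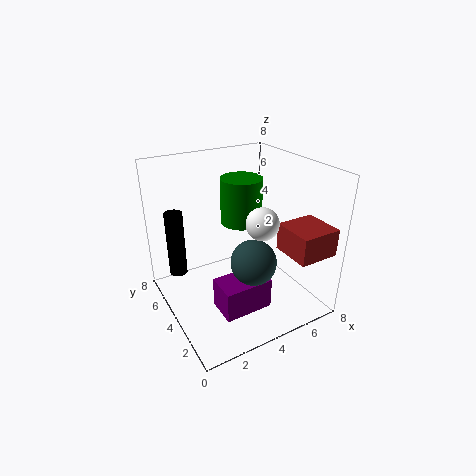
x_1 = 5.75
y_1 = 0.5
z_1 = 3.5
w_1 = 2.25
d_1 = 2.25
y_2 = 5.75
z_2 = 1.75
r_2 = 0.5
x_3 = 3.5
y_3 = 1
z_3 = 6.25
x_4 = 5.25
y_4 = 5.75
z_4 = 4
r_4 = 1.25
x_5 = 2.25
y_5 = 2
z_5 = 0.25
d_5 = 1.75
h_5 = 1.75
x_6 = 4.25
y_6 = 2.75
z_6 = 3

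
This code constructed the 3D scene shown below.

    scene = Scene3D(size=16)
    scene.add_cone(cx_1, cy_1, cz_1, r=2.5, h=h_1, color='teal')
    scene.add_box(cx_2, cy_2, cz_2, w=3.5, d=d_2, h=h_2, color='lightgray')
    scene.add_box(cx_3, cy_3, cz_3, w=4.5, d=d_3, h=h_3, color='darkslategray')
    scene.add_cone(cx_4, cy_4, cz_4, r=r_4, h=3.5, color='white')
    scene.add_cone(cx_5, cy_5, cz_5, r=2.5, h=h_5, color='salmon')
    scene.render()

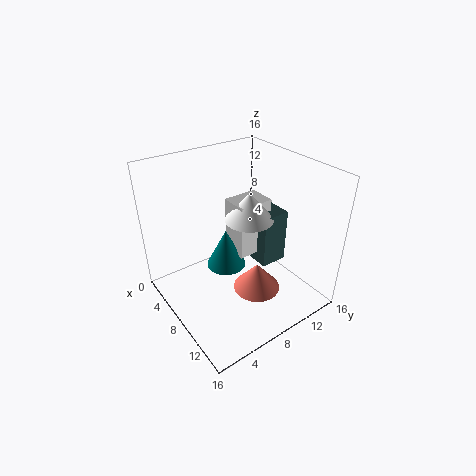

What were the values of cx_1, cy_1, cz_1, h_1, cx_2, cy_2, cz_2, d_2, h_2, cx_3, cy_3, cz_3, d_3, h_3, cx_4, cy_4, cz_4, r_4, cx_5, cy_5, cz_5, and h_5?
cx_1 = 4, cy_1 = 9, cz_1 = 1.5, h_1 = 5, cx_2 = 2.5, cy_2 = 10, cz_2 = 3, d_2 = 4.5, h_2 = 7, cx_3 = 3, cy_3 = 12.5, cz_3 = 1.5, d_3 = 3.5, h_3 = 7, cx_4 = 5.5, cy_4 = 11.5, cz_4 = 8, r_4 = 3, cx_5 = 11.5, cy_5 = 8, cz_5 = 3.5, h_5 = 3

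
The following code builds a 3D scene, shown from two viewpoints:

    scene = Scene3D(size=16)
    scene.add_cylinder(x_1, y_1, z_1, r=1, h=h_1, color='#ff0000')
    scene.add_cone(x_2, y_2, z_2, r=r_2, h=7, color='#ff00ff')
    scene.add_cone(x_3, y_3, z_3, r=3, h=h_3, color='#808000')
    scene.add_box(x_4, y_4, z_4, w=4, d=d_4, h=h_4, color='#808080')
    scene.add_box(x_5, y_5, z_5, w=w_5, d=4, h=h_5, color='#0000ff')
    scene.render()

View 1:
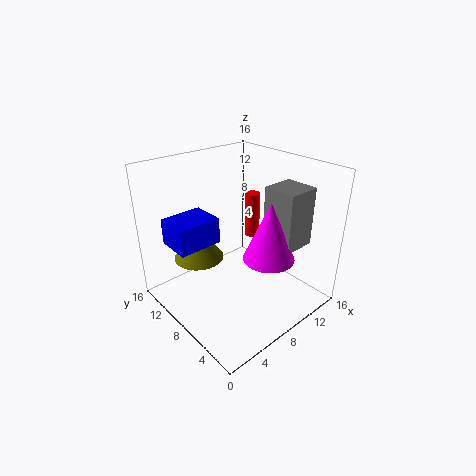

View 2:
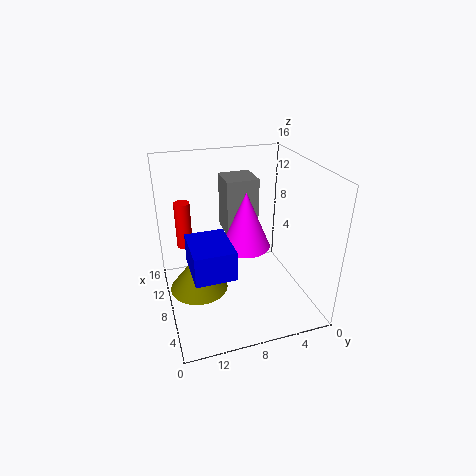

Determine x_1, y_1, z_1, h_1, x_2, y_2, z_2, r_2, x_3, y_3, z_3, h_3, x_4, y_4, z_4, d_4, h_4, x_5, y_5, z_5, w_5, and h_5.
x_1 = 15, y_1 = 13, z_1 = 4, h_1 = 6, x_2 = 11, y_2 = 6, z_2 = 5, r_2 = 3, x_3 = 6, y_3 = 13, z_3 = 4, h_3 = 4, x_4 = 12, y_4 = 4, z_4 = 6, d_4 = 4, h_4 = 7, x_5 = 2, y_5 = 10, z_5 = 7, w_5 = 5, h_5 = 3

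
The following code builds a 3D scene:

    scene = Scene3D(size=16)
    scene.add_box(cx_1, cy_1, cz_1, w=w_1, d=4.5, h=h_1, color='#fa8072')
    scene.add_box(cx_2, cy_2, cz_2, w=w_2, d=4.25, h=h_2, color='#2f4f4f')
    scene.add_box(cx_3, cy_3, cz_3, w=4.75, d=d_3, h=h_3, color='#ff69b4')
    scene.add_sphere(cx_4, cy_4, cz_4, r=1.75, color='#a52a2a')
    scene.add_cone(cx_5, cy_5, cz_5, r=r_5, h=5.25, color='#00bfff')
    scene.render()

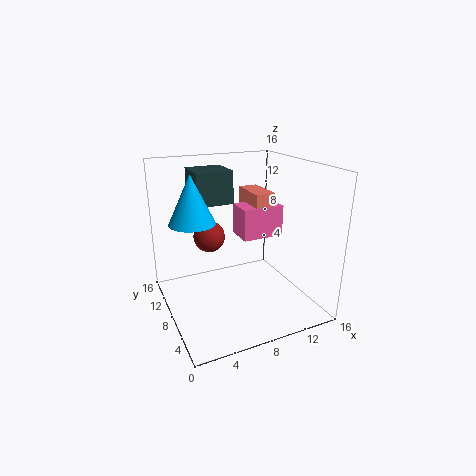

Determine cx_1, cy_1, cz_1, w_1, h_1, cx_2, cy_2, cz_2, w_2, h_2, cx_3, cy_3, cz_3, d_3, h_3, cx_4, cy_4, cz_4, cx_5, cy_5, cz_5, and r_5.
cx_1 = 10
cy_1 = 7.5
cz_1 = 8.75
w_1 = 2.25
h_1 = 4
cx_2 = 4.25
cy_2 = 10.25
cz_2 = 11.25
w_2 = 4.25
h_2 = 3.75
cx_3 = 8.5
cy_3 = 7.25
cz_3 = 7.75
d_3 = 3.25
h_3 = 3.5
cx_4 = 5.25
cy_4 = 9.75
cz_4 = 8
cx_5 = 3.25
cy_5 = 9.25
cz_5 = 10
r_5 = 2.5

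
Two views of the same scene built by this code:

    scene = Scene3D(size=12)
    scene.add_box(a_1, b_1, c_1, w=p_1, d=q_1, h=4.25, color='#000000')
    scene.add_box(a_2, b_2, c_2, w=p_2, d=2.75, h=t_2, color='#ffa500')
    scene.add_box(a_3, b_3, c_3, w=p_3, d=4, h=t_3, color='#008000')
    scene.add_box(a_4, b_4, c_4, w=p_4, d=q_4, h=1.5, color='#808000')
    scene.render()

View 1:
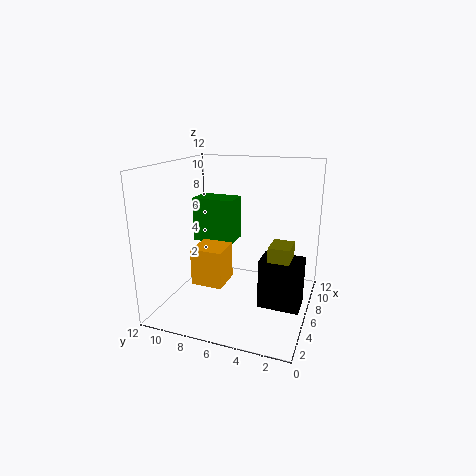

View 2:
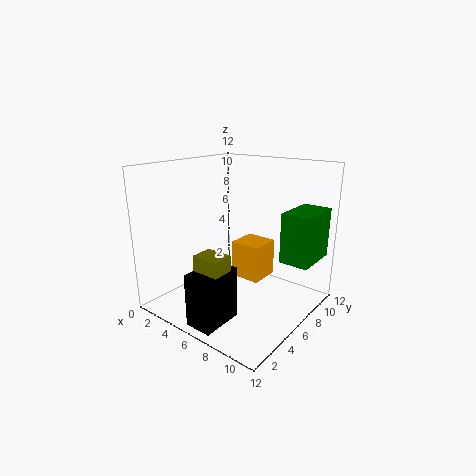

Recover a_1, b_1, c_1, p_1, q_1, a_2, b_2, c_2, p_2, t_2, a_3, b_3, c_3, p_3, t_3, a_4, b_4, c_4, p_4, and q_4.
a_1 = 5.25, b_1 = 0.5, c_1 = 0.25, p_1 = 2.25, q_1 = 3.5, a_2 = 4.5, b_2 = 7, c_2 = 1.75, p_2 = 2.75, t_2 = 3.25, a_3 = 9, b_3 = 7.75, c_3 = 4, p_3 = 2.5, t_3 = 4.25, a_4 = 5.25, b_4 = 1.5, c_4 = 4.25, p_4 = 2.25, q_4 = 1.75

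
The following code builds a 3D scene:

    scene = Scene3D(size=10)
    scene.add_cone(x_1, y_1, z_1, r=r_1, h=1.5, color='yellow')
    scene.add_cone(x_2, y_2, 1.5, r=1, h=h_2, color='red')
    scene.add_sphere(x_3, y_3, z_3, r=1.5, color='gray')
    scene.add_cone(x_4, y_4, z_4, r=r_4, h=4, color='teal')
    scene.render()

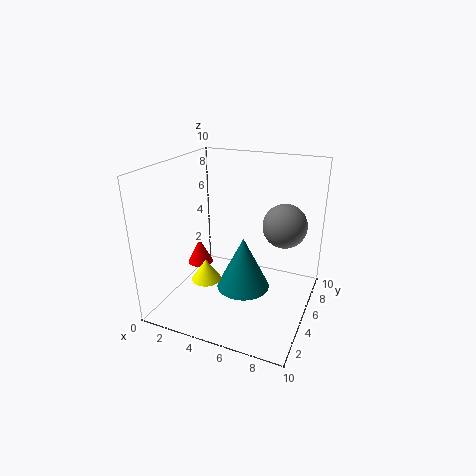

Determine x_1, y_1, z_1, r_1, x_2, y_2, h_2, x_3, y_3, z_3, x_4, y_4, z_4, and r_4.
x_1 = 3.5, y_1 = 3, z_1 = 2.5, r_1 = 1, x_2 = 1, y_2 = 6.5, h_2 = 2, x_3 = 8, y_3 = 6, z_3 = 6, x_4 = 5, y_4 = 6, z_4 = 0.5, r_4 = 2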